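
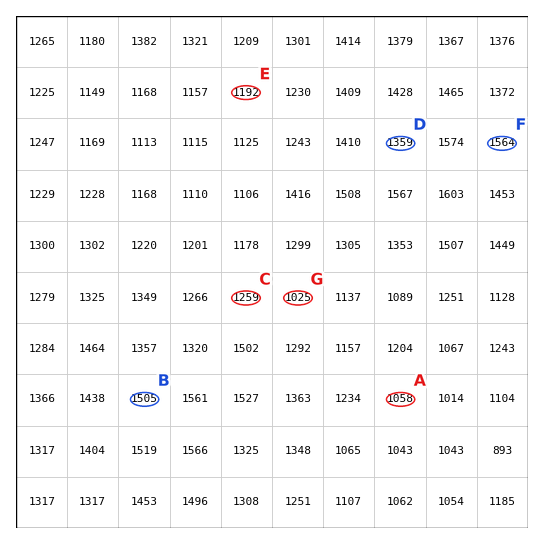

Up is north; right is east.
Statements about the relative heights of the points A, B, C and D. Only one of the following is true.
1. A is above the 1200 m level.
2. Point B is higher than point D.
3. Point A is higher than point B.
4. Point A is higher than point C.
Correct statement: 2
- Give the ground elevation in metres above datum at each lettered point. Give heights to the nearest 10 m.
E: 1190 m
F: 1560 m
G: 1030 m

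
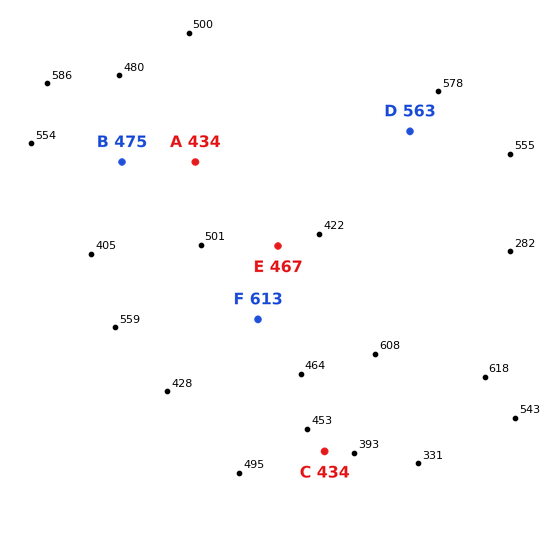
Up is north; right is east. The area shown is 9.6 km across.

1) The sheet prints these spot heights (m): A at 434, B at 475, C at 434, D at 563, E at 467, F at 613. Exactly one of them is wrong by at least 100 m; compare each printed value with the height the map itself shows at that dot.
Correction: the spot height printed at F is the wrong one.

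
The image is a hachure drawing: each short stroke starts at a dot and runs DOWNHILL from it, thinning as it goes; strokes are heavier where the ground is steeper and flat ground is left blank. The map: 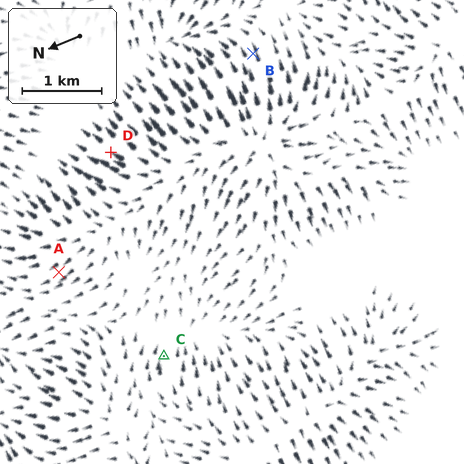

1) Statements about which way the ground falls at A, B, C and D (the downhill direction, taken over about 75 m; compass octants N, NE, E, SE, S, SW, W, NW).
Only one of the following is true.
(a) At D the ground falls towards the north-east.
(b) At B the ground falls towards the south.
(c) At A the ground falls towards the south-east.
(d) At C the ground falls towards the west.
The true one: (a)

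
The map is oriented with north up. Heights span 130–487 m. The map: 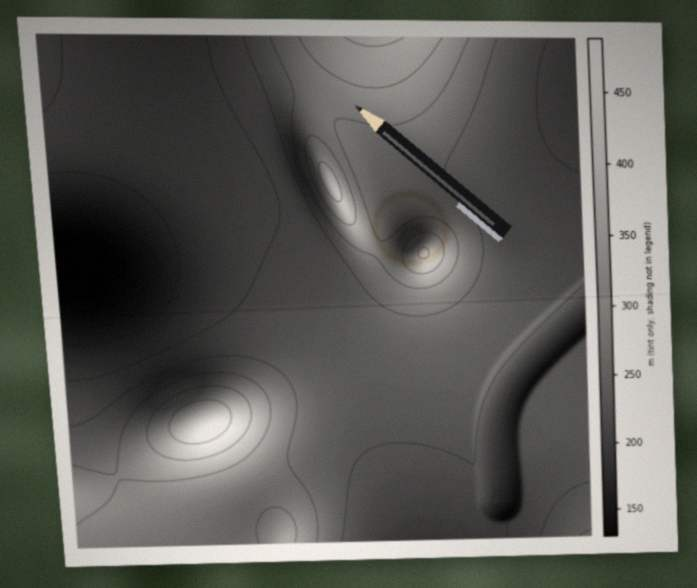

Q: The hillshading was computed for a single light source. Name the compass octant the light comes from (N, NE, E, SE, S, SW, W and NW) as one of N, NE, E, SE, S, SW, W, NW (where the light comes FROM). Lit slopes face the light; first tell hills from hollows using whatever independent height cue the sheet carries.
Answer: SE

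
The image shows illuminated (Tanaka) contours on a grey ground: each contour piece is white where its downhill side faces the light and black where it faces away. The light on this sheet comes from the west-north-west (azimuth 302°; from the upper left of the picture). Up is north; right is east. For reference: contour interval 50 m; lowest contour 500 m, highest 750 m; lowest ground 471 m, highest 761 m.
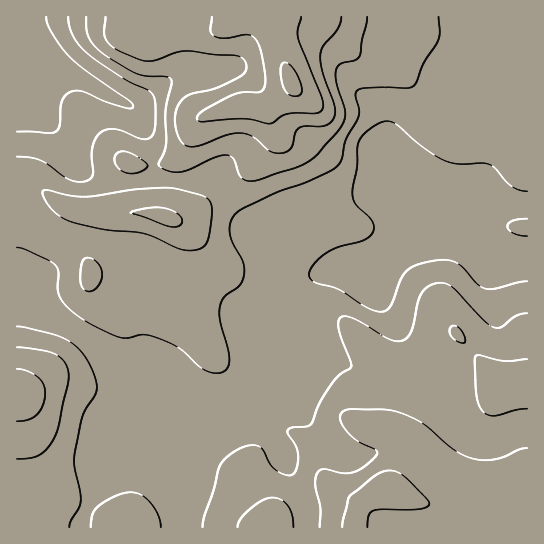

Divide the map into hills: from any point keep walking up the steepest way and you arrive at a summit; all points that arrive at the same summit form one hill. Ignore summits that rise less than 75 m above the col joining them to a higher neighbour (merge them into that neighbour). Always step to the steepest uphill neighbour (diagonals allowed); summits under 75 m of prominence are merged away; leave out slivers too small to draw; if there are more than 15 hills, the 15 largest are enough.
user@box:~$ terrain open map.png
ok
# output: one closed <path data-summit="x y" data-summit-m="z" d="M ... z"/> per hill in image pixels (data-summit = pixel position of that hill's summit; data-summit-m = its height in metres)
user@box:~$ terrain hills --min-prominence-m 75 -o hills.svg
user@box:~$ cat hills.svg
<path data-summit="291 82" data-summit-m="761" d="M527 16l-510 0-1 291 17 6 8 0 25 11 21 15 30 25 38 13 19 16 21 2 16 4 24 0 10-4 8-8 16-32 10-10 12-6 14-14 4-11 0-17 3-12 7-9 8-4 24-1 15-7 20-5 27-23 38 1 12 3 36 16 28 1z"/><path data-summit="391 487" data-summit-m="679" d="M413 236l-27 23-20 5-15 7-17 0-15 5-6 6-2 7-3 32-17 18-12 6-10 10-16 32-8 8-12 5-15 15-28 12-21 18-8 10 0 4 7 12 11 30 3 27 346-1 0-269-29-2-36-16-12-3z"/><path data-summit="17 398" data-summit-m="675" d="M21 308l-5 1 0 218 165 1-2-27-18-46 9-11 20-17 28-12 17-16-24 0-16-4-21-2-19-16-38-13-30-25-21-15-17-8-16-3z"/>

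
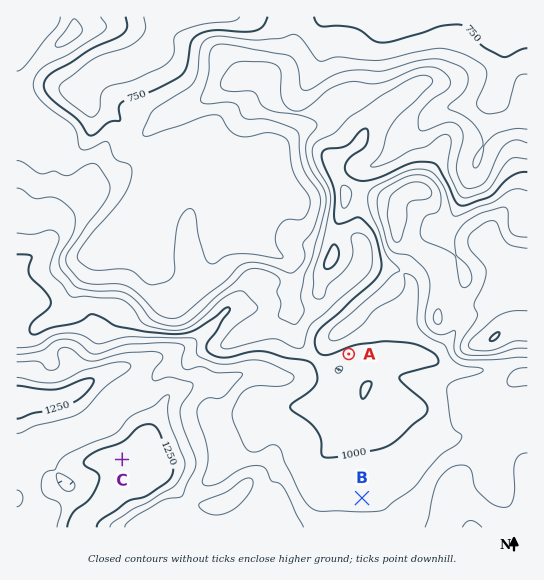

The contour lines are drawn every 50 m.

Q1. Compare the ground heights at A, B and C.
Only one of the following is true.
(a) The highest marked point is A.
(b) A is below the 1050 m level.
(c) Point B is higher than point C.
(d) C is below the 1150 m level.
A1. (b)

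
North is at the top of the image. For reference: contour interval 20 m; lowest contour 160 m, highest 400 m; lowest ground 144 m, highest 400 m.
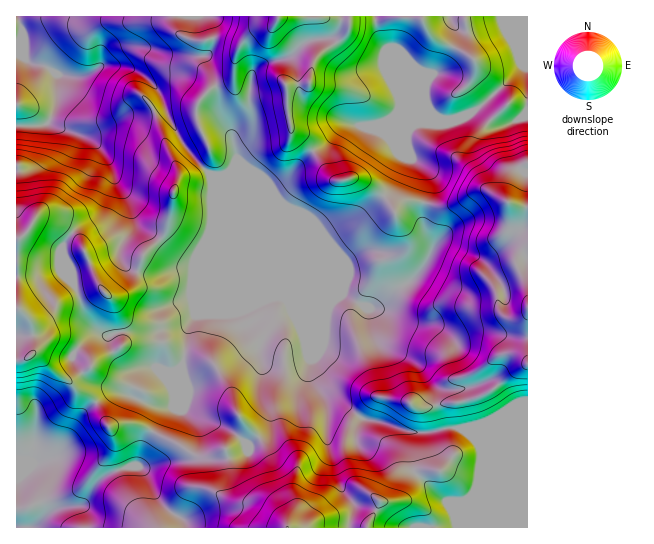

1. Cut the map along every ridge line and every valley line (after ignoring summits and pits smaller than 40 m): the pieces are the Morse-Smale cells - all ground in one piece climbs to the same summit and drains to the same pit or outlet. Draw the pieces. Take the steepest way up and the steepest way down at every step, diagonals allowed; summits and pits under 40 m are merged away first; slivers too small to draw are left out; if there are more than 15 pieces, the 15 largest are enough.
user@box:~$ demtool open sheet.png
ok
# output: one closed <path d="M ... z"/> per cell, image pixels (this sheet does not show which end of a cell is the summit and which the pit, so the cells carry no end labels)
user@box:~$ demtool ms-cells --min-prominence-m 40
<path d="M205 16l-189 1 0 153 11-2 8-7 5-35 7-3 44 17 16 17 6 13 3 12 12 17 4 15 0 9-12 23-1 8 2 7 8 7 8 4 25 3 15-6 14 0 18-34-1 50-13 32-13 10-15 1-13 5-36-1-10 6 9 23 9 8 29-2-11 8-9 22 18 8 19 2-11 6-9 18 54 29 3 6 2 20 4 6 20 11 12 0 11 4 23 13 6 8 240 0 0-100-81 0-13 4-23 0-25-9-20-3-6-3-20-16-16-8-8-10-4-8 0-16-10-33-37-91-5-10-47-48 14-2 7-8 4-9-5-21-12-23-4-28-16-28-4-1 10-1 7-14-4-19z"/><path d="M527 163l-14 14-7 24-19-10-6-2-27 15-9 3-20-4-2 4 0 18 9 20-3 12-9 14-11 12-11 5-17 17-6 3-8 0-25-15-23-9-60-59 42 101 10 33 0 16 12 18 12 6 30 21 20 3 25 9 23 0 13-4 25 1 57-2z"/><path d="M349 16l-143 0 7 26-7 14-10 1 4 1 16 28 4 28 12 23 5 21-4 9-7 8-13 1 0 3 106 105 23 9 25 15 8 0 6-3 17-17 11-5 11-12 9-14 3-12-9-20 1-22-17-3-5 1-8 10-7-13-18-15-15-6-8 3-12 0-27-38-15-11-4-17-1-28 22-4 6-23 32-26 2-6z"/><path d="M50 123l-10 3-5 35-8 7-11 3 0 188 10 0 7-6 5 2 20 20 8 4 12 12 11 4 7 7 13 25 21-4 23 8 8-18 11-6-23-3-12-5-2-5 9-19 11-8-29 2-9-8-9-23 10-6 36 1 8-4 24-4 9-8 13-32 0-46-4 4-7 18-6 8-14 0-15 6-13 0-20-7-8-7-2-11 12-23 1-13-4-15-12-17-3-12-6-13-16-17-29-11z"/><path d="M375 16l-25 0-1 11-2 6-32 26-6 23-22 4 1 28 4 17 15 11 27 38 12 0 8-3 15 6 18 15 7 13 8-10 9-1 12 3 2-4 3-21-5-11-12-10-4-12 0-11 7-10 21-9-6-5-5-12-31-32-4-12-10-19z"/><path d="M527 16l-150 0-1 10 17 40 31 32 5 12 8 7 6 3 12 0 23-11 17 16 7 2 19-8 7-8z"/><path d="M35 353l-9 6-10 2 0 114 20 23 4 9-1 14 16-13 26-3 6-6 6-13 16-13 20-6 8 0 8-25 7-11-22-8-21 4-14-26-6-6-11-4z"/><path d="M154 432l-9 10-8 25-8 0-20 6-16 13-6 13-6 6-26 3-20 17 5-7-1-15-11-16-11-11-1 51 271 0-6-7-28-16-18-1-20-11-4-6-2-20-3-6z"/><path d="M478 109l-23 11-12 0-9-4-20 8-5 5-2 5 0 11 4 12 12 10 5 11-3 25 20 4 9-3 27-15 26 12 1-11 5-13 15-15 0-49-18 11-12 3z"/>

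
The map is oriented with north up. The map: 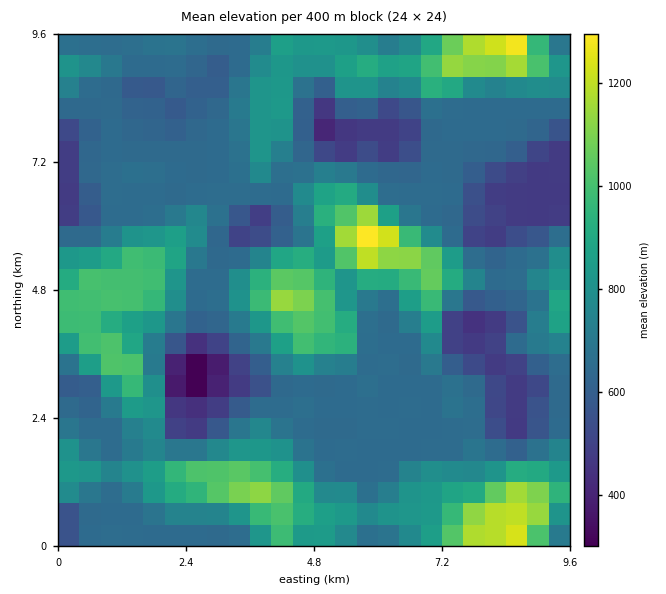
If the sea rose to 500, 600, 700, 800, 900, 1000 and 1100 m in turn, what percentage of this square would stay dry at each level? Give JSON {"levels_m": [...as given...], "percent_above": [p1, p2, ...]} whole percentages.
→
{"levels_m": [500, 600, 700, 800, 900, 1000, 1100], "percent_above": [89, 84, 42, 36, 17, 11, 5]}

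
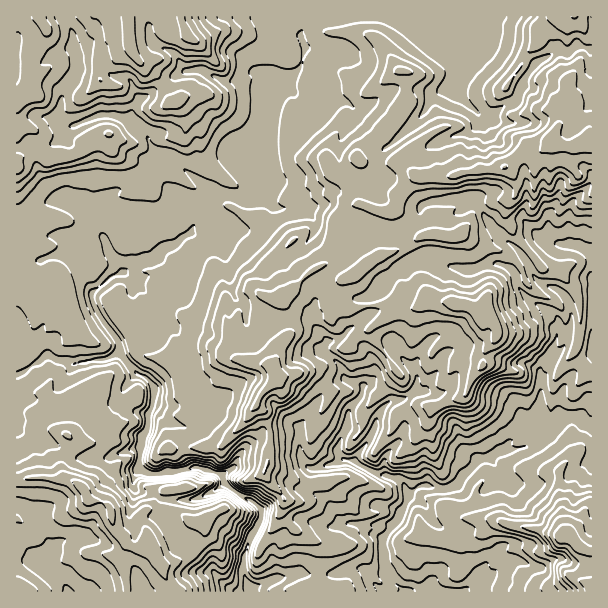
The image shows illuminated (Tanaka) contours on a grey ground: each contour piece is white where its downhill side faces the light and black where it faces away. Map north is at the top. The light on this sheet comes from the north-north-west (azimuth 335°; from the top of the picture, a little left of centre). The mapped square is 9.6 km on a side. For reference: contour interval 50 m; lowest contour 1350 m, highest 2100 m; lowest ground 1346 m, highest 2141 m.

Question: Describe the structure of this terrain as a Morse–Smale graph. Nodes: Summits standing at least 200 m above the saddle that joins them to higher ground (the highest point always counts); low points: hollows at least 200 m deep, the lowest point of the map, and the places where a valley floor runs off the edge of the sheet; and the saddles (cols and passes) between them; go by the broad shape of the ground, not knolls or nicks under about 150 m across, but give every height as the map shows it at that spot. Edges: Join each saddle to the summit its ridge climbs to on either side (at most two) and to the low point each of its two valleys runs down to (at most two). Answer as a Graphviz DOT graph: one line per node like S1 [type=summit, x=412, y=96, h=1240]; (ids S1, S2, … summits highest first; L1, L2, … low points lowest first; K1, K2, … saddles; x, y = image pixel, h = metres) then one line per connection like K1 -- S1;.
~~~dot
graph terrain {
  S1 [type=summit, x=584, y=144, h=2141];
  S2 [type=summit, x=131, y=47, h=2118];
  S3 [type=summit, x=83, y=488, h=1977];
  S4 [type=summit, x=564, y=536, h=1887];
  L1 [type=low, x=407, y=590, h=1346];
  K1 [type=saddle, x=306, y=20, h=1757];
  K2 [type=saddle, x=30, y=366, h=1697];
  K3 [type=saddle, x=588, y=426, h=1480];
  K1 -- S1;
  K1 -- S2;
  K1 -- L1;
  K2 -- S1;
  K2 -- S3;
  K2 -- L1;
  K3 -- S1;
  K3 -- S4;
  K3 -- L1;
}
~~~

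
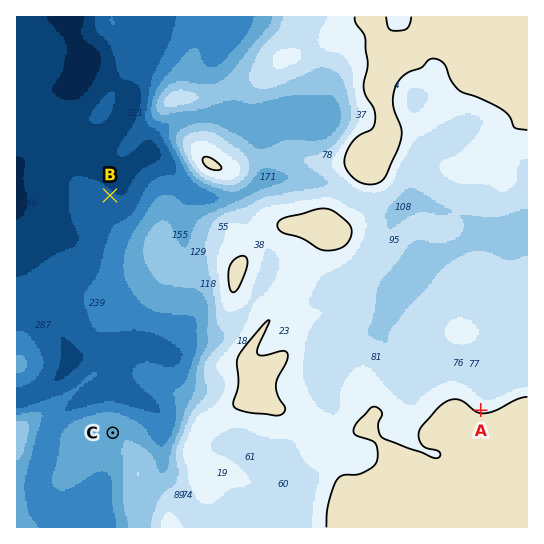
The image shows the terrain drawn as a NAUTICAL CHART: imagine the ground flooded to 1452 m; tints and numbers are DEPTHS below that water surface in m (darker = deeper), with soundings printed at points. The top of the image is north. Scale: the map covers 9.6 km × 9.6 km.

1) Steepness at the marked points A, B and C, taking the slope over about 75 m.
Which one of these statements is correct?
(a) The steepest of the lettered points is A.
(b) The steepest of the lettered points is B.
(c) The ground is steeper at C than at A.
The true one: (a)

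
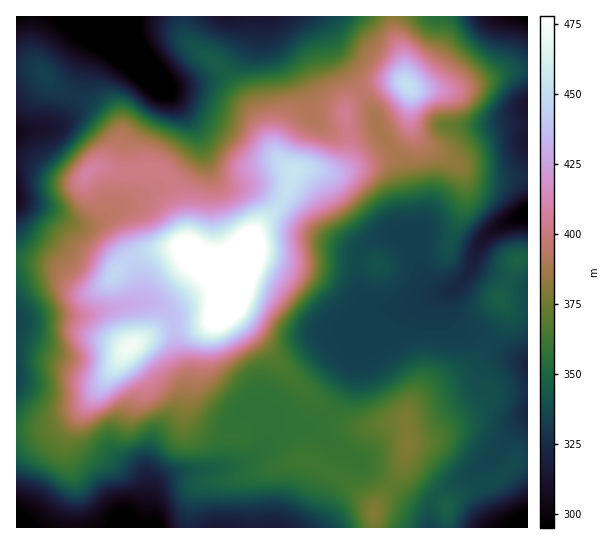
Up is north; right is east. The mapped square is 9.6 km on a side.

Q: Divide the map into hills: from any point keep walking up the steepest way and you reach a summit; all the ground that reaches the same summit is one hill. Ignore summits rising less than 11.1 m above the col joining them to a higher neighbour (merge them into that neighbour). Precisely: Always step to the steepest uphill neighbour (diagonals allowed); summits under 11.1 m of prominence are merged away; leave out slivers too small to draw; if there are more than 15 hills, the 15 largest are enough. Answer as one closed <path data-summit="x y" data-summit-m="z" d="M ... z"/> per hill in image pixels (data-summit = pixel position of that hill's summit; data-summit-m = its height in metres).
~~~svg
<path data-summit="235 283" data-summit-m="504" d="M317 16l-301 1 0 302 31-3 34 0 60-13 14 1 8 4 9 9 3 6 2 30 8 20 0 20-6 20-24 25-8 24 1 55 5 11-1-31 5-12 10-8 19-5 23-1 37-8 18-16 4-12-1-14 39 7 8-1 23-26 12-23 6-19 2-28 13-19 9-4 35-4 35-14-15-3-7-6-8-14-6-25-4-7 0-34-9-40-17-24-14-34-32-48-12-29z"/><path data-summit="374 513" data-summit-m="379" d="M451 289l-37 15-35 4-9 4-13 19-2 28-6 19-12 23-23 26-8 1-23-5-14 0-1 12-4 12-18 16-37 8-23 1-19 5-10 8-5 12 1 30 276 1 0-18 7-13 7-8 26-13 20-15 23-31 16-13 0-55-25-10-20-16-24-9-7-9-3-8 0-16z"/><path data-summit="407 86" data-summit-m="452" d="M527 16l-210 1 8 9 12 29 32 48 14 34 17 24 9 40 0 34 4 7 4 21 10 18 12 8 12 0 13-10 8-13 8-23 9-10 18-12 21-7z"/><path data-summit="131 346" data-summit-m="473" d="M151 303l-28 2-42 11-34 0-12 3-17 0-2 2 1 207 135-1-4-10-1-55 8-24 20-20 6-11 4-14 0-20-8-20-4-34-10-11z"/><path data-summit="517 261" data-summit-m="348" d="M527 215l-22 8-21 15-8 13-7 20-20 23 2 21 8 12 24 9 20 16 23 9 2 0z"/>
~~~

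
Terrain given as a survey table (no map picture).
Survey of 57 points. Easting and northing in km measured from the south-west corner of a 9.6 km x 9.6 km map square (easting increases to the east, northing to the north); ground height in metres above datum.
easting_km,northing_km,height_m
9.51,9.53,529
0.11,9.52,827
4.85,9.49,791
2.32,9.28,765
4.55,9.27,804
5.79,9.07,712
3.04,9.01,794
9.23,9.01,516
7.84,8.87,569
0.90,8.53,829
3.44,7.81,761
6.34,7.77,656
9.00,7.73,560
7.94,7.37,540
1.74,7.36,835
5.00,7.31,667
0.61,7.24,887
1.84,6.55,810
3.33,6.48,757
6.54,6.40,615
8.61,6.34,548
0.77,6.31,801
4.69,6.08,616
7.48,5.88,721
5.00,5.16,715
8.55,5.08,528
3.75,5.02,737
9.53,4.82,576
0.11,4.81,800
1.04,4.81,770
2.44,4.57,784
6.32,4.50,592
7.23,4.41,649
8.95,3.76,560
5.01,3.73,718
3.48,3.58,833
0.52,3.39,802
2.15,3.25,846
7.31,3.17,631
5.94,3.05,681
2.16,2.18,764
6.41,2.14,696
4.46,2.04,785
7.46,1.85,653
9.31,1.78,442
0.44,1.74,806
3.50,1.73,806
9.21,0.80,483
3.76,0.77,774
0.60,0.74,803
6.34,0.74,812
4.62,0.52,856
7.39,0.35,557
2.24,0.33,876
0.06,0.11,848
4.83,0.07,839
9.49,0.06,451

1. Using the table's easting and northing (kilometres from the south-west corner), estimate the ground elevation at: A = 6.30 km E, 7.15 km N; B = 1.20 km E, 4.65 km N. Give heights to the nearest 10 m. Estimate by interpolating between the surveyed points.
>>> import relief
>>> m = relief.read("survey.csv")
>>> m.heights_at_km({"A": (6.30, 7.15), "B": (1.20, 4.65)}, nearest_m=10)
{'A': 660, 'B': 760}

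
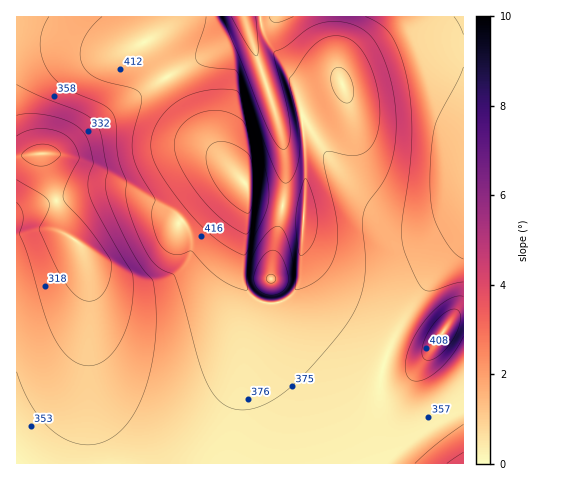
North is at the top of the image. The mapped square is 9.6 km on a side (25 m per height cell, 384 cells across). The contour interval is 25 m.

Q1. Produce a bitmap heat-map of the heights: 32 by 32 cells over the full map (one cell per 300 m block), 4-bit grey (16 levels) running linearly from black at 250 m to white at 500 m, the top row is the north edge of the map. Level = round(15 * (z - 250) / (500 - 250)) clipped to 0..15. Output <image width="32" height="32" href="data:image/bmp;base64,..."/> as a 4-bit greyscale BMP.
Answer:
<image width="32" height="32" href="data:image/bmp;base64,Qk12AgAAAAAAAHYAAAAoAAAAIAAAACAAAAABAAQAAAAAAAACAAATCwAAEwsAABAAAAAAAAAAAAAAABEREQAiIiIAMzMzAERERABVVVUAZmZmAHd3dwCIiIgAmZmZAKqqqgC7u7sAzMzMAN3d3QDu7u4A////AGZmZmZnd3d3d3d3d3d2ZlRmZmZmZ3d3d3d3d3d3d2ZlZmZmZmZ3d3d3d3d3d3dmZmZmZmZmd3d3d3d3d3d3dmZmZVVWZnd3eIh3d3d3d3dmZlVVVWZ3d4iIiHd3d3d3ZmZVVVVWZ3iIiIiHd3d3iHZlVURVVmd4iIiIiHd3d4mHZVRERVZneIiIiIh3d3eKqGVERERWZ4iIiIiIh3d3ealVRDNEVmeIiIiIiIh3d3iZVUMzNFZniImZiZiId3dniFVDMzRWd4iZl3iZiId2ZmdUMyI0VniJmZdomZiHdmZVVDIiNGeJmaqneKqYh3ZlVVQyIjV4mZqruYm6mYd2ZVRDIiNGeZqqvMqZupmHdlVEQzM0Vomqq83bmruYh3ZVREMzNGeJmrzd7Kq6mId2VURDM0VniavN3uypupiIdlVDMiNFZ4q7ze7smaqYiHdlQyEiNWiavN3u65ipmZiHZUQhEjVomrzd7tqImZmZh2VEMiNFeJq83d3Jd5maqYdlREREVniavM3cuHiZqqmHZURVVmeImau8zKd4mqqqh2VUZneIiZmqq7uXeJqrqYdlVGd4iZmZmaqqhnmaq6mHZVV3iJmqqqmZmXZ5mqqpdlVVd4iZqqqqmYhmeJmqmHZVVXeImaqqqpmHZneJmYdmVVV3iJmaqqqZhmZmd4h2ZVVV"/>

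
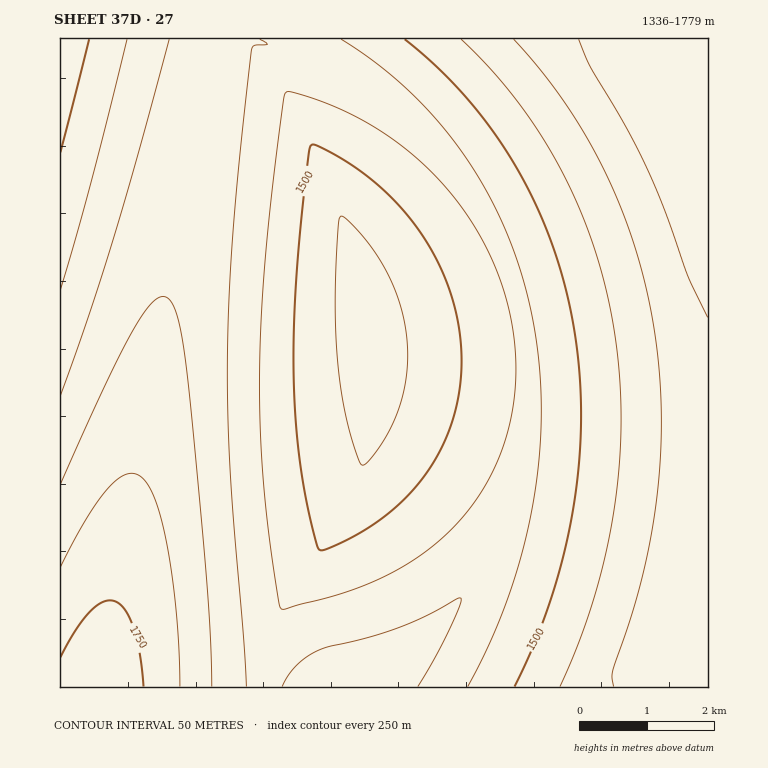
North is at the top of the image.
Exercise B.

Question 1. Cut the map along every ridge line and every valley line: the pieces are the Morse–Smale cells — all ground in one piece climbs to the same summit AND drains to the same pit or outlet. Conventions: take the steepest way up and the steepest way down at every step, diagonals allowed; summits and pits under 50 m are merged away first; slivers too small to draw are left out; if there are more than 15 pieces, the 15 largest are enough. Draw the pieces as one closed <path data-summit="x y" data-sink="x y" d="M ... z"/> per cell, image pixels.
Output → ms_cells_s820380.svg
<path data-summit="96 687" data-sink="373 330" d="M250 38l-38 0-2 6-3 27-6 19 0 8-5 19 0 8-35 186-63 376 160 0 3-4 0-10 5-24 10-28 17-33 25-35 20-34 24-52 10-37 4-22 0-17 1-2-1-40 7-3 31 0 1-2 24 0 2-1 54-4 27-3 4-3-10-45-15-43-27-50-31-41-46-45-48-32-50-23z"/><path data-summit="365 687" data-sink="708 39" d="M708 295l-2 4-3 0-4 3-15 5-20 2-34 8-31 4-16 5-21 1-36 8 3 27-1 68-9 45-18 54-27 51-29 39-40 40-32 23-3 5 338 0z"/><path data-summit="96 687" data-sink="708 39" d="M708 38l-458 1 49 15 50 23 48 32 46 45 31 41 27 50 18 55 5 32 3 2 5 0 30-7 21-1 16-5 31-4 34-8 20-2 23-9 1-4z"/><path data-summit="96 687" data-sink="60 39" d="M211 38l-151 1 0 648 36 0 2-4 63-372 35-186 0-8 5-19 0-8 6-19z"/><path data-summit="365 687" data-sink="373 330" d="M525 334l-47 7-63 3-1 2-31 0-7 3 1 15-1 44-4 22-10 37-24 52-20 34-25 35-17 33-14 42-2 24 108 0 37-28 40-40 13-17 26-39 17-34 20-60 8-56 0-51z"/>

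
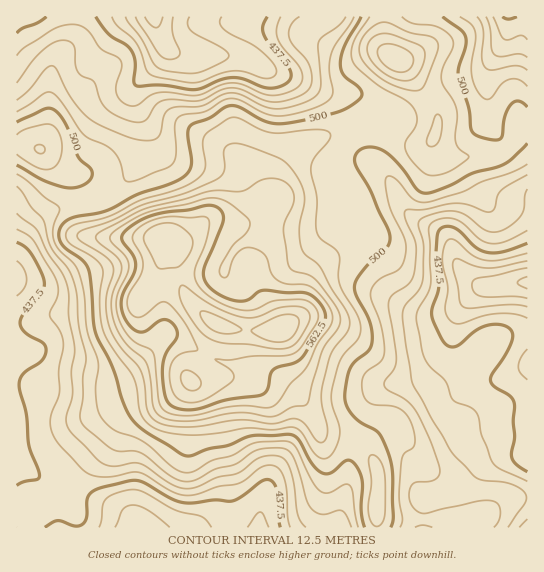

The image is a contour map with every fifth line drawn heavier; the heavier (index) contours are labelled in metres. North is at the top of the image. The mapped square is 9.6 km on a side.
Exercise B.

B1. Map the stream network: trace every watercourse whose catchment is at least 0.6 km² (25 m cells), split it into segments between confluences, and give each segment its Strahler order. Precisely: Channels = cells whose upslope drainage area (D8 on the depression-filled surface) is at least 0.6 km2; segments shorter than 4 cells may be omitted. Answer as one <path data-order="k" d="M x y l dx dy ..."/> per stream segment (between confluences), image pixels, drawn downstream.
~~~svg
<path data-order="2" d="M139 527l-4 0"/><path data-order="2" d="M194 527l-55 0"/><path data-order="1" d="M198 527l-4 0"/><path data-order="1" d="M131 514l3 5 0 8"/><path data-order="2" d="M263 501l-1 9-1 1 0 16-2 0"/><path data-order="1" d="M346 491l-1 8-2 2 0 4-1 1 0 7-1 1 0 13-3 0"/><path data-order="1" d="M142 490l0 31-3 6"/><path data-order="1" d="M417 486l2 5 6 6 12 0 1-2 4 0 13-5 32-32 40 0"/><path data-order="1" d="M46 485l-11-11-2-1-6-3-10 0 0-5"/><path data-order="1" d="M215 475l0 31-21 21"/><path data-order="1" d="M261 461l2 6 0 34"/><path data-order="1" d="M509 459l18 0 0-1"/><path data-order="1" d="M527 437l0 18"/><path data-order="1" d="M17 397l0 68"/><path data-order="1" d="M363 397l6-6 9-4 4 0 1-1 8 0 2-1 22 0 3-2 29-29 0-1"/><path data-order="1" d="M469 385l1-2 19 0 1-1 8-1 21-11 8-1 0-4"/><path data-order="2" d="M121 378l-74 0-24-24"/><path data-order="1" d="M351 370l3 3 19 8 6 0 2 1 37 0 29-29"/><path data-order="1" d="M245 365l1 1 4 0 5 3 4 0 2 1 6 1 8 4 24 24 0 19-4 9-1 7-7 13-10 15-4 8 0 3-3 5 0 4-3 5 0 4-4 10"/><path data-order="2" d="M23 354l-6 0"/><path data-order="1" d="M41 354l-18 0"/><path data-order="2" d="M447 353l2-8 1-2 0-4 1-1 2-12 4-9 2-4 26-26"/><path data-order="1" d="M35 350l-18 0 0 1"/><path data-order="1" d="M162 338l-40 40-1 0"/><path data-order="1" d="M162 335l-3 4-38 39"/><path data-order="1" d="M449 313l4-3"/><path data-order="2" d="M453 310l2-1 20-20 7 0 3-2"/><path data-order="1" d="M370 289l5 1 22 15 12 5 44 0"/><path data-order="1" d="M37 287l-7 0-1-1-6 0-1-1-3 0-2-2 0-4"/><path data-order="3" d="M485 287l9 0 1-1"/><path data-order="3" d="M495 286l15-1 1-2 16 0 0-1"/><path data-order="1" d="M225 275l2-5 0-4 2-1 0-6 4-8 6-6 14-6 58 0 4-4 2 0 26-26"/><path data-order="1" d="M89 269l-6 0-8 4-6 5-4 0-2 1-46 0"/><path data-order="2" d="M450 243l3 7 0 4 6 12 19 19 3 0 1 1 13 0"/><path data-order="1" d="M338 226l4-9 1-8"/><path data-order="1" d="M17 217l0 62"/><path data-order="2" d="M343 209l0-3 2-1 0-12 1-2 0-2 19-19 14 0"/><path data-order="1" d="M527 195l0 4"/><path data-order="1" d="M113 193l20-20 1-3 0-4 1-1 0-78"/><path data-order="2" d="M390 181l7 12 0 2 4 8 18 19 6 3 2 0 10 5 13 13"/><path data-order="1" d="M387 175l3 6"/><path data-order="1" d="M215 171l-6 0-2-1-12 0-1-1-5 0-2-2-6-1-4-3-19-18"/><path data-order="2" d="M379 170l11 11"/><path data-order="1" d="M349 166l2 0 2-1 21 0 5 5"/><path data-order="1" d="M165 163l-3-10-4-8"/><path data-order="2" d="M158 145l-13-20-7-14 0-4-1-1 0-20"/><path data-order="1" d="M486 115l0-41 3-7 12-17 4-8 0-4 1-1 0-20"/><path data-order="1" d="M379 105l-2-3-16-7-31 0-31-14-8-2-9-4-7-1-17-9"/><path data-order="1" d="M127 102l3-5 0-3 5-7"/><path data-order="1" d="M126 91l39-38"/><path data-order="3" d="M137 86l28-28 0-5"/><path data-order="1" d="M17 74l0-57"/><path data-order="1" d="M262 69l-4-4"/><path data-order="2" d="M258 65l-9-6-3 0-1-1-7 0-1-1-46 0"/><path data-order="2" d="M191 57l-5 0-1-2-8-1-6-3-8-8"/><path data-order="3" d="M165 53l0-7-2-3"/><path data-order="3" d="M163 43l-2-4 0-2-4-10-2-10"/><path data-order="1" d="M131 18l23-1"/><path data-order="1" d="M327 17l-172 0"/><path data-order="1" d="M430 17l76 0"/>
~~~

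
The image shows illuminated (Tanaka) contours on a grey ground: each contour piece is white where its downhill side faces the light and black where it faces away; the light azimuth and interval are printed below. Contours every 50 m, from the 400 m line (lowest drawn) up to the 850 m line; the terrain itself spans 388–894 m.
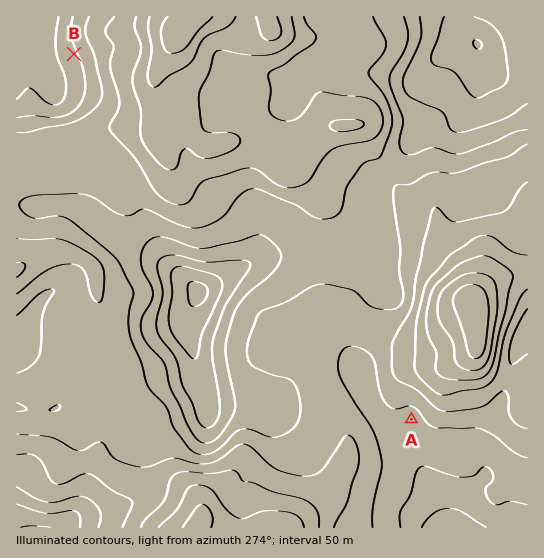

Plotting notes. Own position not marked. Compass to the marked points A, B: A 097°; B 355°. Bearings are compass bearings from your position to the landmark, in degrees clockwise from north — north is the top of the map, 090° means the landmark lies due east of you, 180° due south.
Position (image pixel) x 103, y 381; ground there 620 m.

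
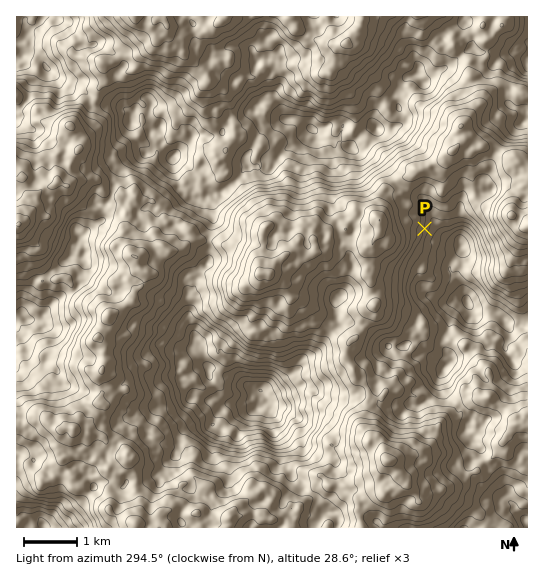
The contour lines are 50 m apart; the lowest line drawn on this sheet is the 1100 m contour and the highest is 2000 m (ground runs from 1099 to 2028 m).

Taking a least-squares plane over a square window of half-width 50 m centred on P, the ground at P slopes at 26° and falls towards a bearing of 107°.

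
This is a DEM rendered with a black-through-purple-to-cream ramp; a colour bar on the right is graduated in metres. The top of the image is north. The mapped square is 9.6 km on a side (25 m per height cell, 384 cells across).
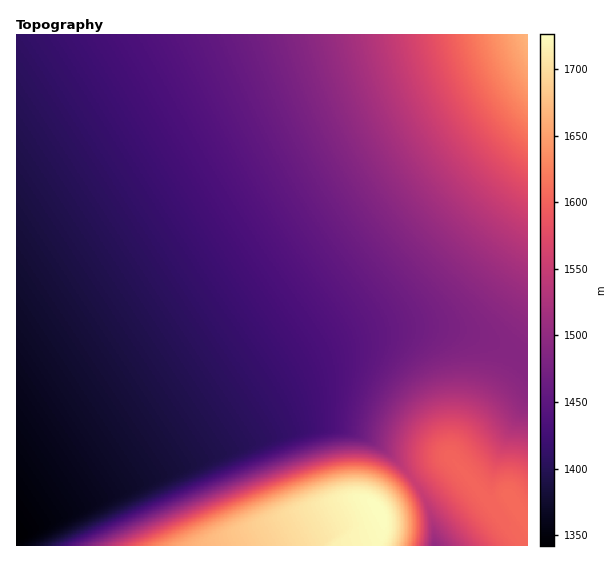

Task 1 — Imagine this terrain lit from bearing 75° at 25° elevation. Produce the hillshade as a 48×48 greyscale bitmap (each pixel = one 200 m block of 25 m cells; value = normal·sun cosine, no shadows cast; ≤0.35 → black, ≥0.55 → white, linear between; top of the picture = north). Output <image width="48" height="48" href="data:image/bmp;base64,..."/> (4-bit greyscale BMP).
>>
<image width="48" height="48" href="data:image/bmp;base64,Qk32BAAAAAAAAHYAAAAoAAAAMAAAADAAAAABAAQAAAAAAIAEAAATCwAAEwsAABAAAAAAAAAAAAAAABEREQAiIiIAMzMzAERERABVVVUAZmZmAHd3dwCIiIgAmZmZAKqqqgC7u7sAzMzMAN3d3QDu7u4A////ADMhEQABESM0RVVEREREREVVjv/2AAATRVVEMiERERESIzRERERERERVff/2AAEkVVVVRDMiEREREiM0RERERERFjv/0ABJFVVVVVVRDIhERERIiM0RERERWr//RASNVVlVVVVVUQzIhERESIjNERVVo3/+AAjVVZ1VVVVVVVUQzIiEREiIzRFec//0gE0ZVaFVVVVVVVVVEQzIiIiIjNGi+/+QBNGd2eFVVVVVVVVVVVEQzIiIjNGi+/UACRXiHeFVVVVVVVVVVVVVEQzMzRWm9owATV4mYeFVVVVVVVVVVVVVVVERERWiFEAAjZ5qpiFVVVVVVVVVVVVVVVVVURVQgAAEkaJqqh1VVVVVVVVVVVVVVVUREQzIRABI0aJqqmFVVVVVVVVVVVVVVVUREQzIhESI1aJmqmFVVVVVVVVVVVVVVVURERDMiIiNFZ4mZiFVVVVVVVVVVVVVVVURERDMzMzNFZ4iIh1VVVVVVVVVVVVVVVUREREQzMzRFZnd3d1VVVVVVVVVVVVVVVURERERERERVZmZ2ZlVVVVVVVVVVVVVVVURERERERERVVmZmZVVVVVVVVVVVVVVVVURERERERERFVVVVVVVVVVVVVVVVVVVVVERERERERERFVVVVVVVVVVVVVVVVVVVVRERERERERERERVVVRFVVVVVVVVVVVVVURERERERERERERERERFVVVVVVVVVVVVVERERERERERERERERERFVVVVVVVVVVVVVERERERERERERERERERFVVVVVVVVVVVVRERERERERERERERERERFVVVVVVVVVVVURERERERERERERERERERFVVVVVVVVVVVERERERERERERERERERERFVVVVVVVVVVVERERERERERERERERERERFVVVVVVVVVVREREREREREREREREMzMzM1VVVVVVVVVVREREREREREREREQzMzMzM1VVVVVVVVVURERERERERERERDMzMzMzM1VVVVVVVVVUREREREREREREQzMzMzMzM1VVVVVVVVVEREREREREREREMzMzMzMzM1VVVVVVVVVERERERERERERDMzMzMzMzM1VVVVVVVVREREREREREREQzMzMzMzMzM1VVVVVVVVREREREREREREMzMzMzMzMzM1VVVVVVVVRERERERERERDMzMzMzMzMjM1VVVVVVVURERERERERERDMzMzMzMiIiIlVVVVVVVUREREREREREQzMzMzMyIiIiIlVVVVVVVUREREREREREQzMzMzMiIiIiIlVVVVVVVUREREREREREQzMzMzMiIiIiIlVVVVVVVUREREREREREMzMzMzIiIiIiIlVVVVVVVUREREREREREMzMzMyIiIiIiIlVVVVVVVUREREREREREMzMzMyIiIiIiIlVVVVVVVEREREREREREMzMzMyIiIiIiIlVVVVVVVEREREREREREMzMzMyIiIiIiIlVVVVVVVEREREREREREMzMzMyIiIiIiIlVVVVVVVEREREREREREMzMzMiIiIiIiIg=="/>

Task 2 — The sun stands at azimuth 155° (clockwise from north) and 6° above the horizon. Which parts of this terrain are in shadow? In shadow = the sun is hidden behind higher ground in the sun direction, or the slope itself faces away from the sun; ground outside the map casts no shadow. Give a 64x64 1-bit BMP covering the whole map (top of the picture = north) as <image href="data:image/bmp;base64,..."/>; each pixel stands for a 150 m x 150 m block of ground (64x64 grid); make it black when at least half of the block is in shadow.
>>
<image width="64" height="64" href="data:image/bmp;base64,Qk0+AgAAAAAAAD4AAAAoAAAAQAAAAEAAAAABAAEAAAAAAAACAAATCwAAEwsAAAIAAAAAAAAA////AAAAAAB///gAAAAAAD///gAAAAAAH///wAAAAAAP///4AAAAAAf///8AAAAAB////+AAAAAD/////AAAAAP//////gAAAf//////gAAB//////8AAAD//////wAAAP/////+AAAAf/////wAAAB//////AAAAD/////4AAAAD/////gAAAAD////8AAAAAD////gAAAAAD///8AAAAAAB///wAAAAAAB//+AAAAAAAA//wAAAAAAAAf8AAAAAAAAAPAAAAAAAAAAAAAAAAAAAAAAAAAAAAAAAAAAAAAAAAAAAAAAAAAAAAAAAAAAAAAAAAAAAAAAAAAAAAAAAAAAAAAAAAAAAAAAAAAAAAAAAAAAAAAAAAAAAAAAAAAAAAAAAAAAAAAAAAAAAAAAAAAAAAAAAAAAAAAAAAAAAAAAAAAAAAAAAAAAAAAAAAAAAAAAAAAAAAAAAAAAAAAAAAAAAAAAAAAAAAAAAAAAAAAAAAAAAAAAAAAAAAAAAAAAAAAAAAAAAAAAAAAAAAAAAAAAAAAAAAAAAAAAAAAAAAAAAAAAAAAAAAAAAAAAAAAAAAAAAAAAAAAAAAAAAAAAAAAAAAAAAAAAAAAAAAAAAAAAAAAAAAAAAAAAAAAAAAAAAAAAAAAAAAAAAAAAAAAAAAAAAAAAAAAAAAAAAAAAAAAAAAAAAAAAAA=="/>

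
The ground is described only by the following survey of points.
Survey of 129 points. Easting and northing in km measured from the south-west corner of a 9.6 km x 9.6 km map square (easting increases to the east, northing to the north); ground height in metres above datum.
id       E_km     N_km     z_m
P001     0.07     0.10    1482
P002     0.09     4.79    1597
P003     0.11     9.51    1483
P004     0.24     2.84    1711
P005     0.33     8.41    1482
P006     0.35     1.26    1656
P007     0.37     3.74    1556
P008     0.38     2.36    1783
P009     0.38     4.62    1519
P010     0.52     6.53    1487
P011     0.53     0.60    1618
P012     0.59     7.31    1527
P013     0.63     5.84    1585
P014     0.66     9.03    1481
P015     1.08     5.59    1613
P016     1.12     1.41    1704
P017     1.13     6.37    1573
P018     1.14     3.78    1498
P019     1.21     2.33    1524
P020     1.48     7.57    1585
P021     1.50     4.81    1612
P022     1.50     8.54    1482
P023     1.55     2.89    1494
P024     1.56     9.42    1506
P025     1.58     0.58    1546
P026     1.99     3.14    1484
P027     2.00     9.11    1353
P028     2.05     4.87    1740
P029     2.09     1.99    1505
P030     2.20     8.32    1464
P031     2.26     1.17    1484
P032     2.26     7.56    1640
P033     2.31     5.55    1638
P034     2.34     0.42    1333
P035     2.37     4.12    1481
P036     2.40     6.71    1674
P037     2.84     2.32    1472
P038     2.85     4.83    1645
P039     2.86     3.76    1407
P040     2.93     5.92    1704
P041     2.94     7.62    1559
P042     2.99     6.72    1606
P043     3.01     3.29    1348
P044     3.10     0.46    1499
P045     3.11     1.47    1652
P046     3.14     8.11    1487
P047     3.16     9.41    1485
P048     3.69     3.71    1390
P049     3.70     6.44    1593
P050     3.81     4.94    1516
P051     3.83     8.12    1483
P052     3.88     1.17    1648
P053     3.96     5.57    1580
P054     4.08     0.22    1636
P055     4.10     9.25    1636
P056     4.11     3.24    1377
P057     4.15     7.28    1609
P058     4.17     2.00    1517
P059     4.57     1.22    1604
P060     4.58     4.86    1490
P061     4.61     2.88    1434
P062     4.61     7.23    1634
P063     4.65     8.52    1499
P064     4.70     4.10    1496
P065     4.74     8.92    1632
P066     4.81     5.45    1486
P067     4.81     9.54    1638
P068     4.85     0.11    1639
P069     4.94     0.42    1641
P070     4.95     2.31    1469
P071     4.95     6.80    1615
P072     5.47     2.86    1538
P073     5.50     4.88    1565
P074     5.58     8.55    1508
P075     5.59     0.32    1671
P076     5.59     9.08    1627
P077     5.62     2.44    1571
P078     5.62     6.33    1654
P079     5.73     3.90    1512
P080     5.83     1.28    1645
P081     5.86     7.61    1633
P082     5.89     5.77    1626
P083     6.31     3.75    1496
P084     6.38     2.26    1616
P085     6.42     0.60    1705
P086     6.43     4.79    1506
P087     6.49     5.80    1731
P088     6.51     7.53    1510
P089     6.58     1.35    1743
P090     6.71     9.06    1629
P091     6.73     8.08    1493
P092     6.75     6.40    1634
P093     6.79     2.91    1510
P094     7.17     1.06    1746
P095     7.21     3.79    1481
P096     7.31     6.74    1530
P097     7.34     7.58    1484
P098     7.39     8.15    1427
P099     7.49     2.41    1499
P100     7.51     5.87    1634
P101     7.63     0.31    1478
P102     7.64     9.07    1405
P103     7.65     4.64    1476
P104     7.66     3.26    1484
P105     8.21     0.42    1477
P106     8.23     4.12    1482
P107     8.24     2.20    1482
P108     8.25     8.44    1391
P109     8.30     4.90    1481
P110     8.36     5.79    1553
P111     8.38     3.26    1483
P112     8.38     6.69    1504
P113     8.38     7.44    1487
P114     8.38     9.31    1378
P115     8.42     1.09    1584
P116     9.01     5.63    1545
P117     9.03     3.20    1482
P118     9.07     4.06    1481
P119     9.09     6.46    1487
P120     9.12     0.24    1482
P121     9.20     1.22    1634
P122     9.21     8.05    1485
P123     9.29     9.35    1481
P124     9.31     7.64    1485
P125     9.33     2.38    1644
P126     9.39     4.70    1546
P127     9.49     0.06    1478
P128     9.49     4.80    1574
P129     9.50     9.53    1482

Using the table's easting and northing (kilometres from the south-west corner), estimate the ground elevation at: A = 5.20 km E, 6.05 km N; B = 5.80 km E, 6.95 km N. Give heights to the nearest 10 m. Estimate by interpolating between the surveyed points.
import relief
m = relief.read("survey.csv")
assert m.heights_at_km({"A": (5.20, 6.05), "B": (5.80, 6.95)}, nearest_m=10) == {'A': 1570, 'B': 1640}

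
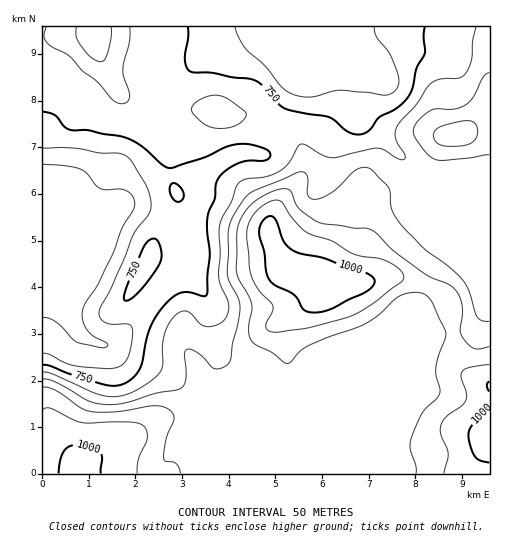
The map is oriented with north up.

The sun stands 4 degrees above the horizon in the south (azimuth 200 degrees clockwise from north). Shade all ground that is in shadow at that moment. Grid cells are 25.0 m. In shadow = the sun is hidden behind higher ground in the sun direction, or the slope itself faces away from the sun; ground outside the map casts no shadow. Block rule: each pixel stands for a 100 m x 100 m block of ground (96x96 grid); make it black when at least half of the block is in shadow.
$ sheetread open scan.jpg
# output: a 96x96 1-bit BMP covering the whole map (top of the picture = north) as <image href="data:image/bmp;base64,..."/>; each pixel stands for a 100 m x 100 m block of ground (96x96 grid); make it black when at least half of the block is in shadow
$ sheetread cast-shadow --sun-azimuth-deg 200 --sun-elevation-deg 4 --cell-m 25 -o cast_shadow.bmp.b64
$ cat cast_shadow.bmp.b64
<image width="96" height="96" href="data:image/bmp;base64,Qk2+BAAAAAAAAD4AAAAoAAAAYAAAAGAAAAABAAEAAAAAAIAEAAATCwAAEwsAAAIAAAAAAAAA////AAAAAAAAAAAAAAAAAAAAAAAAAAAAAAAAAAAAAAAAAAAAAAAAAAAAAAAAAAAAAAAAAAAAAAABwAAAAAAAAAAAAAAD4AAAAAAAAAAAAAAD8AAAAAAAAAAAAAAD8AAAAAAAAAAAAAAD8AAAAAAAAAAAAAAD/4AAAAAAAAAAAAAD//wAAAAAAAAAAAAH//4AAAAAAAAAAAAH///gAAAAAAAAAeAP///+AAAAAAAAA+Af////AAAAAAAAAeB/////AAAAAAAAAMD////+AAAAAAAAAAD////+AAAAAAAAAAD////+AAAAAAAAAAD////+AAAAAAAAAAD////8AAAAAAAAAAD////8AAAAAAAAAAf////8AAAAAAAAAB/////8AAAAAAAAAD/////4AAAAAAAAAD/////4AAAAAAAAAH/////wQAAAAAAAAH9////w4AAAAAAAAH9////h8AAAAAAAAH8////h8AAAAAAAAD9////h/AAAAAAAAB/////h/AAAAAAAAB9////h/gAAAAAAAB9////h/gAAAAAAAB8////n/AAAAAAAAD8f/////AAAAAAAAH8P/////AAAAAAAAP8H////+AAAAAAAAf8H////+AAAAAAAA/8D/8//8AAAAAAAA/wD/4H/8AAAAAAAD/wB/4B/4AAACAAAH/wB/4AD4AAAfg8H//wA/4AB4AAB//////wA/4AAQAAB//////wAf8AAAAAAP/////wAf8AAAAAAD/////wAP8AAAAAAH/////wAP8AAAAAA//////wAH8AAAAAD//////wAH8AAAAAH//////wAD8AAAAAP//////gAD8AAAAAf/////gAAD8AAAAA//////AAAB8AAAAB/////+AAAA8AAAAf/////8AAAA8AAAB//////8AAAAAAAAB//////8AAAAAAAAB//////8AAAAAAAAB//////8AAAAAAAAB//////4AAAAAAAAB//////4AAAAAAAAD//////wAAAAAAAAH//////wAAAAAAAAH//////gAAAAAAAAH//////gAAAAAAAAH//////AAAAAAAAAD//////AAAAAAAAAB/////+AAAAAAAAAA/////8AAAAAAAAAAH////4AAAAAAAAAAD////wAAAAAAAAAAB////gAAAAAAAAAAA////gAQAAAAAAAAAf///gD/gAAAAAAAAf///gH/wAAAAAAAAf//////wAAAAAAAA///////wAAAAAAAD///////wAAADwAAH/////n/wAAAP4AAP/////j/wAAAPwB4//////B/wAABEAH//////+B/wAAHAAP//////8D/wAAGAAf//////4D/wAACAA///////4D/wAAAAA///////wD/0AAAAA///////gD/0AAAAAf//////AB/gAAAAAP/////8AAGAAAAAAH//+f/4AAAAAAAAAB//+P/gAAAAAAAAAAf/8P/AAAAAAAAAAAH/8H/AAAAAAAAAAAD/4D+AAAAAAAAAAAB/4B+AAAAA="/>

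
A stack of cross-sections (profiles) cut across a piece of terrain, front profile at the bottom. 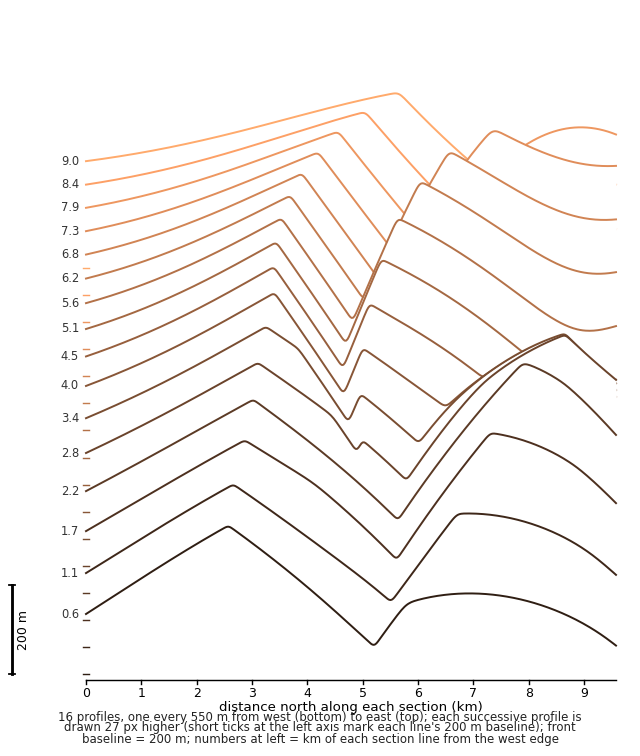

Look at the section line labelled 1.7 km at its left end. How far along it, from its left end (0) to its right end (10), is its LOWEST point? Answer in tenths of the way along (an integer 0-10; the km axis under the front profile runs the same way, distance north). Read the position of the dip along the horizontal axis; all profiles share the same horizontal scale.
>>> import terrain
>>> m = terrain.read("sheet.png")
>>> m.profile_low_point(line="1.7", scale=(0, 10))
6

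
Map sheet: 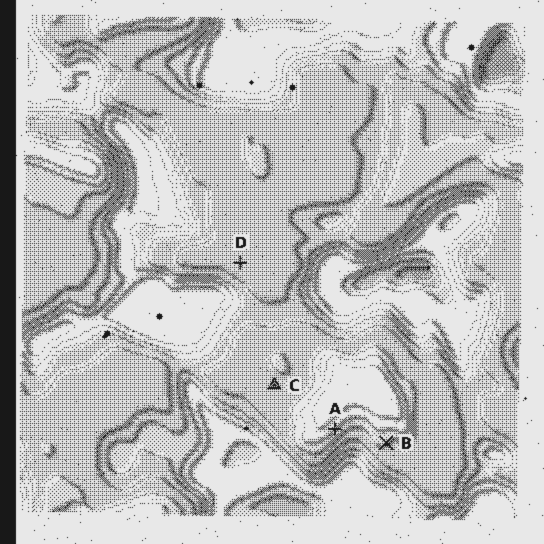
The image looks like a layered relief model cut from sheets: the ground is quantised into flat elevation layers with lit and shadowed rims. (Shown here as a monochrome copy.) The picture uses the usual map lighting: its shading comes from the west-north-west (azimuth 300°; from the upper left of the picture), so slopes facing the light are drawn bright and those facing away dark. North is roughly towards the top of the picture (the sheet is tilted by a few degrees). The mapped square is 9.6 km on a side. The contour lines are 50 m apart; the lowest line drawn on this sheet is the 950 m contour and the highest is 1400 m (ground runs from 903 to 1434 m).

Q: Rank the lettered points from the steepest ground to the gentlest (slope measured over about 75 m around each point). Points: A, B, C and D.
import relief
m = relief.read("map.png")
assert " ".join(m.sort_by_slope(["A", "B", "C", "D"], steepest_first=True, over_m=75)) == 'A B C D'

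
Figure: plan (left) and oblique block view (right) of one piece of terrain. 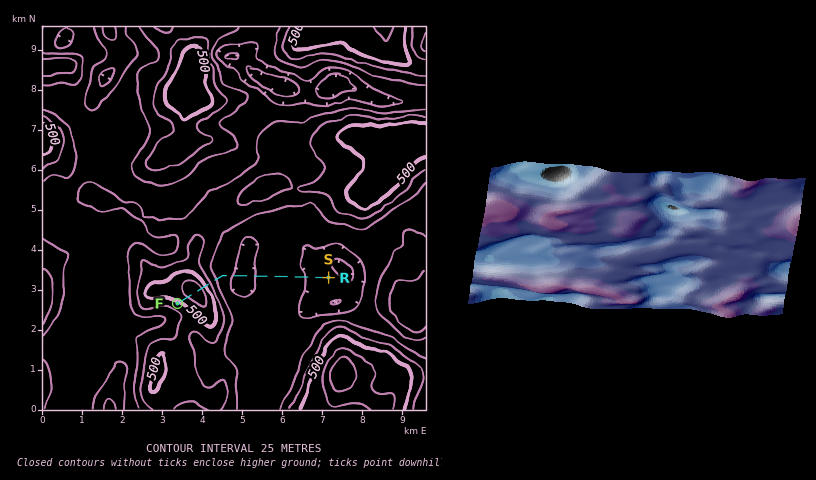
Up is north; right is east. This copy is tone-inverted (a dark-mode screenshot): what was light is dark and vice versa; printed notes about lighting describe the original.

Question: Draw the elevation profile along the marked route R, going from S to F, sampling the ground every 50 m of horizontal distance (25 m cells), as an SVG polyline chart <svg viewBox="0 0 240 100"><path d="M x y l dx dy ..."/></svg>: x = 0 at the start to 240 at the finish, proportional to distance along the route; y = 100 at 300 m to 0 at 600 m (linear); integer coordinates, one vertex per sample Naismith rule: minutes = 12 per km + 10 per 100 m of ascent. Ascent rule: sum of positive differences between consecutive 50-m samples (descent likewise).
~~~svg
<svg viewBox="0 0 240 100"><path d="M0 63l3-1 3 0 3 0 3-1 3 0 3 0 3-1 3 0 3 0 3-1 3 0 3-1 3-1 3 0 3-1 3 0 3-1 3 0 3-1 3 0 3 0 3-1 3 0 3 0 3 0 3-1 3 0 4 0 3 1 3 0 3 1 3 0 3 1 3 1 3 1 3 1 3 1 3 1 3 1 3 0 3 1 3 0 3 0 3 0 3 0 3-1 3-1 3-2 3-1 3-1 3-1 3-1 3-1 3-1 3 0 3-1 3-1 3-2 3-2 3-3 3-3 3-4 3-3 3-4 3-3 3-3 3-2 3-2 3-1 3 1 3 1 3 2 3 3 3 2 3 2 3 1 3 2 3 1 3 1 2 1"/></svg>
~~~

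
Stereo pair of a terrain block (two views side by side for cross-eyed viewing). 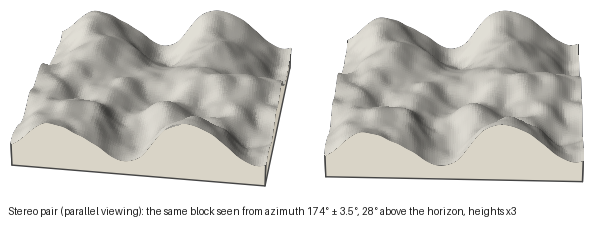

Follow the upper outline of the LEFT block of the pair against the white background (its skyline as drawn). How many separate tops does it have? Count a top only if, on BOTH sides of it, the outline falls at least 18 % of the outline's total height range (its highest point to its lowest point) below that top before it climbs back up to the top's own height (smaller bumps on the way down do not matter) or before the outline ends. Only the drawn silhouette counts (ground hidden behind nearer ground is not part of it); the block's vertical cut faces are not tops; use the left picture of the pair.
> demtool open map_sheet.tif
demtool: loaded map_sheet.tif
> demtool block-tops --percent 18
2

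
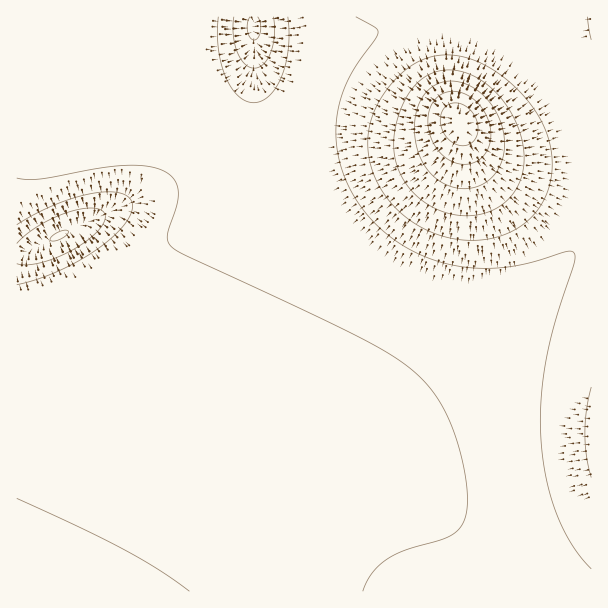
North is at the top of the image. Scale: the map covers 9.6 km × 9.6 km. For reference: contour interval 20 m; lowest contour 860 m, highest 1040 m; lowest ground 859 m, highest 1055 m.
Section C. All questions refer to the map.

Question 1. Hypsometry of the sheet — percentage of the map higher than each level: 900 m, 95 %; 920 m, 56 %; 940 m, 21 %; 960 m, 8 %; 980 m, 4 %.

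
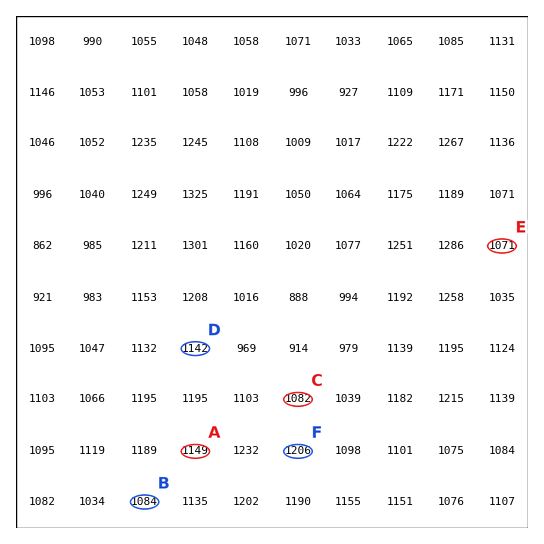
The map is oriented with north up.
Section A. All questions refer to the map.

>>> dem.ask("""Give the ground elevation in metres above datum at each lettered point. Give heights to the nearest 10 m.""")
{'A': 1150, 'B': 1080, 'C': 1080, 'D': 1140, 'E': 1070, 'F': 1210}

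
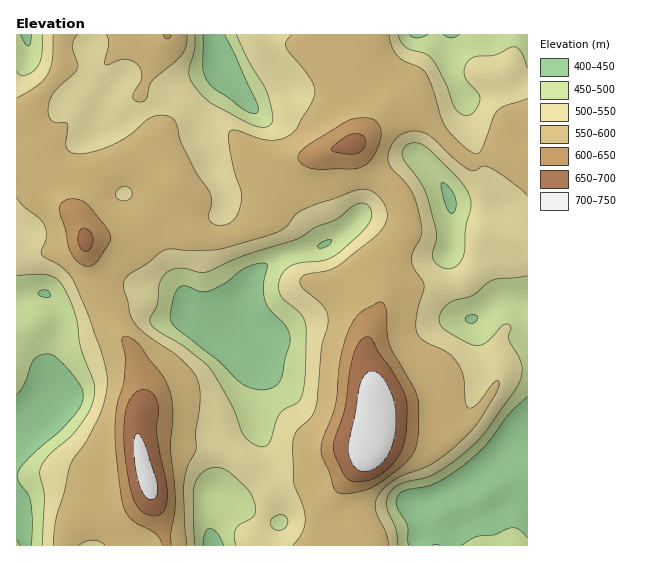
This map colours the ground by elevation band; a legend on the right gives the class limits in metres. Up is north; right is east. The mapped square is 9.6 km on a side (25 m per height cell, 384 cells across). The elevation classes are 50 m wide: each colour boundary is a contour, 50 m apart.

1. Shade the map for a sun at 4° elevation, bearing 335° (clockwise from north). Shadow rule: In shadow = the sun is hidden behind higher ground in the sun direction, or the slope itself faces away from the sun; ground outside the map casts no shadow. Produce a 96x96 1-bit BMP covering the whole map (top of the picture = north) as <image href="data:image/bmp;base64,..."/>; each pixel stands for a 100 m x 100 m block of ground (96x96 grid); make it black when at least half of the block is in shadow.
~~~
<image width="96" height="96" href="data:image/bmp;base64,Qk2+BAAAAAAAAD4AAAAoAAAAYAAAAGAAAAABAAEAAAAAAIAEAAATCwAAEwsAAAIAAAAAAAAA////AAAAAAAAHAB//gAAAAf/+AAAAAD//gAAAA//+AAAAAH//AAAAB///gAAAAP//AAAAD///wAAAAP//ABAAH///8AAAAP//ADgAP///+AAAAH//ADgAf////AAAAD//gDgA/////gAAAD//wBAB/////wAAAB//4AAD/////wAAAA//8AAB/////4AAAAf/8AAB/////4AAAAP/8AAA/////4AAAAP/4AAAf////8AAAAP/4AAAP////8AAAAP/wAAAD////8AAAAP/gAAAB////8AAAAfIAAAAA/9//8AAAAfAAAAAAf8//8AAAAeAAAAAAf4P/8AAAAeAAAAAAP4H/8AAAAeAAAAAAP4B/8AAAA+AAAAAAH4A/84AAB8AAAAAAHwAf94AAA8AAAAAAHwAf/4AAAYAAAAAAHwAP/4AAAAAAAAAADgAH/4AAAAAAAAAAAAAH/8AAAAAAAAAAAAAD//AAAAAAAAAAAAAB//AAAAAAAAAAAAAB//AAAAAAAAAAAAAA//AAAAAAAAAAAAAAN+AAAAAAAAAAAAAAB+AAAAAAAAAAAAAAB+AAAAAAAAAAAAAAB+AAAAAAAAAAAAAAB+AAAAAeAAAAAAAAA+AAAAD/wAAAAAAAAeAAAAf/8AAAAAAAAOAAAD//+AAAAAHgAAAAB///+AAAAB/wAAAAD///+AAAAH/4AAAAH///8AAAAH/8ADwDH///8YAAAH//M/wHB///8cAAAH//9/wPA///8IAAAD////wfh///8AAAAB////w/n///8AAAAAD///x/////+AAAAAA///h/////+AAAAAAf//j/f////AAAAAAP//H/P////wAAACAAMMH/D////+AAAfAAAAH/A/////4AA/gAAAD+AP////8AA/gAAAB+AAAf///AA/gAAAAYAAAD///4AfAAAAAAAAAAf//8AOAAAAAAAAAAD///AAAAAAAAAAAAAP//wAAAAAAAAAAAAH//wAAAAAAAAAAAAD//4AAAAAAAAAAAAAf/4AQAAAAAAAAAAAP/4A4AAAAAAAAAAAf/4B8AAAAAAAAAAA//4D+AAAAAAAAAAB//4H+AAAAAAAAAAD//4P+AAAAAAAAAAH//4/8AAAAAAAAAAH////8AAAAAAAAAAD////4AAAAAAAAAAA////wAAAAAAAAAAAH///gAAAAAAAAAAAAf/+AAAAAAAAAAAAAH/+AAAAAAAAAAAAAB/8AAAAAAAAAAAAAAf4AAAAAAAAAAAAAAP4AAAAAAAAAAAAAABgAAAAAAAAAAAAAAAAAAAAAAAAAAAAAAAAAAAAAAAAAAAAAAAAAAAAAAAAAAAAAAAAAAAAAAAAeAAAAAAAAAAAAAAA/AAAAAAAAAAAAAAD/AAAAAAAAAAAAAAP/AAAAAAAAAAAAAAP+AAAAAAAAAAAAAAf+AAAAAAAAAAAAAAf+AAAAAAAAAAAAAAf+AAAAAAAAAAAAAAf+AAAAAAAAAAAAAAP+AAAAAAAAAAAAAAH8AAAAAAAAAAAAAAD8AAAAAAAAAA="/>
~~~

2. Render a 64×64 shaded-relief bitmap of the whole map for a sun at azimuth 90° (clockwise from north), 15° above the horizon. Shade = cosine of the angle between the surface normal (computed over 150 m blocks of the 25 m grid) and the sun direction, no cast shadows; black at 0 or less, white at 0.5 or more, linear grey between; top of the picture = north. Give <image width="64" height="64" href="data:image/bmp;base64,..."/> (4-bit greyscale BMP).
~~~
<image width="64" height="64" href="data:image/bmp;base64,Qk12CAAAAAAAAHYAAAAoAAAAQAAAAEAAAAABAAQAAAAAAAAIAAATCwAAEwsAABAAAAAAAAAAAAAAABEREQAiIiIAMzMzAERERABVVVUAZmZmAHd3dwCIiIgAmZmZAKqqqgC7u7sAzMzMAN3d3QDu7u4A////AIYgNomYd3d3Znrf/YQiR5l2Vnd3d3ib7+qHiId3h3eJhRAmiIh3d3Zmi9/8hDNYmYZFZ3d3eJvf6oeIh3eId4l1ECV4iHd2Zmec7+t1VWeZhkRWd3eJrN7ah4iId3d3iWUhJXeId2VFaL3/6nZmZnmGQ1Z3eIm87smHeIiIiHeIZSE1Z3d3ZDNp3//ah3dlaIdUVneIib39uXd3iIiIh4hlMjVnd3ZTE2rv/9qId1VXd2VWZ4mavv65h3d3d4mId2UyNWd3dkISa///25h1VVZ3ZmZmeJq+/rmIiHd3eJh3ZTNFZ3d2MQN8///bl2VVZndmZlVWib3tuZqpmHd3iHdURFZmd3YwA53//tuXVVd3dmZmUzRove26qrupiHd3d1REVmZ3dSAFrv/cypdVaIh2ZmZCI1et7cqqvMuph3Z3VDRVZnd1IBa+/su6h2aJmHVWZTIjV5vu26q8zMuYd2dlQ0VWZ3UQF87tuqmHeJmXZVVUMiNXit7suqrN3LqHd3ZUNEVWZBAozu26qYiJqoZUVlQiJFaJzu26mavd25h3d2VDNEVkEDnN3LqpiJq5dURWZCEkVnm97cqZmr3tuYiHdlQzNFQQSczcuqmIq7l1RFZlMRNWeb3uypiZrO7amIh3ZTIjQxBJvMy6qZmruXZVVlUyEkZ5ve7KmZiKzuypiIh2QxEzEEi83bqpmbuodlZmVEIRNXm97sqZmYit7bqZiIdjESIRN6zcuqqau6h2ZmVEQxAleb3uypmZiJvdy6qYh2QhEiI3m8y6qqvLmHdmZDNDECV5ve7KmZmIec3Mu6mHZCESIkaby6qqvMuYh2ZUM0MQJXnN7bmZmZh4rMzLqYdUMiMzR5q7qqvMypmHZVQjQxEles7sqYiZmHebzMupdlRDMzNYmrqqvMy6mIdlVCNDITWK3tuYiJmYd4vMu6h2VEQ0RGiqqqu8zLmYdlVTI0QhNovdypiJmZiHiru6mHZURERFaaqqvMzLqYh2VVMjRCJHnNy5iImamIeKu5mZhlRERFV5u7vMzLmIh3ZlQyNEMkes3KmJmaqYd4qqiZmHVEREVpu7u8y6mIh3d2VDI0QyR6zbqZmZqphniZmImpdTM0VorMy7u6mIiHd3ZUM0RENGrMuqqqqql1Z5mHiaqFMjVorMzLuqmIiId3ZlREREREabu6qru7qXVWiZd4mXUiRnmrzMy6mIiIh3ZVVVVVVVVoq7qru7uodlaJl3iZYyNXiaq7zMqHiJmHZVVVVVVWZneaqqq7uqmHd4mXeIdSJGiZqqvNyoeJmYdkRFVVZmZmd4mqqqqqmZmIiIiIhjEleJmqqrzKh4mZl2QzRWZnd3d3iaqZqpmJqqiIiZl1IjZ4maqqu7l3iaqYZDM1Znd3d3eJmZmZmImqqIiIiHUzRomZmZq7qHeJqql1MzRnd3d3eImZmamXeJqYiIh3dlRWiZmZmqqYd4mqqodUNGd3Znd4iJmqqpdmiIiIh3d2VEarqYmZqph3iaqqmHZVZ3ZEVniImqu7lkV4iIiHd3ZTNry5mZmZiIiImaqqmIiIdkM1Z4iau8ymNGeIiIh3ZkImvLqZmZiHiIiJmZqqmZmXUyNWeImrzLczV4iIiIdlMSe8upmZiHeIiIiImZmqq6l1QzVneJvNtzJHiIiIdlQyR7y6mYiIh4iIh3eIiZq7qphkM1Z4m923MkeIiId2VDNpu7mYiIiIiZmHd3iJmaqZqpdDNWic3bcyR5iIhmZUNXq7qYiIiIiJmYdmd4iZmZmruVM1aKztt0JXiHd2ZmVWirqph3d3eImql2Z3iIiIiZq5ZDV4re23QkeIdmZndmeJqpmHZ3d4maqXZneIiIiIial1Vnm97KYzR4h2Z3d3eIiZmYdmZ3iaqpdWd4iIiIiImXZnis3blTNXh3ZneIiIiIiZh3dneau6hlZ3iIiIiIiIiIibzcp0JGiHd3eIiIiIiIiId3eJq7llVniHd3d4iIiZmazMp0I1eHd3eIiIiIiIiIiHd4m7uFRXd3d2ZniIiau7zMuEI1eId3d4iIiIh3d4iIiIibuXVWd3d2ZVZ4iJvM3cuFI1eId3eIiIiZmId3d3iIiauoZVZ4iHZlRWd3m97dymM0eJh3eIh4iJmZmHZmd4iJqphlVoiId2VUVWeb3dy5ZFeZh2Z4iIiIiJqYd2ZmeIqql2VnmphmZmVUVorMy6h2eamHZniIiIiIiZmHd2Z3iaqXZnmqhlVmZmVWeaupmIiaqYZWeIiImYiJmYd3d3eJqZh4q7ljNWZmdmZ4iZmIiau5dUVniIiZmHiZh3eIiIiZmZq7p0I2dmZ3d3d4iIiavLp1RWd3d4mYeImHd3iJiImru7qFM1d2Vnd3d3eIiZrMyXVFZ3dmeZmHiZh3eJmYmry6qWM0aHVVZ4iHd3iJmsy5ZVZ3d2ZniYiImYd3iZmbzLqXQ0aIdUVniIh3eIibzKdlZniZdkV4mIiJh3eJmrzMqYUyV4dlVneIiIiIiJvbhlVniaqXM1iZiIiId3iavdypdCNohlVneIiIiIiJrNt1RXeJq6cyR5mIeIh3eIrN7bhSFHh2VmeIiIiImZmrynVWd3irqDE3mYd3d3d3ic7+t0EkeHZmd4iHd4mruqq5dmd3Z5unIDeZh3d3d2Z5z/6mMSV3dmd4iHd3is3KiZl2Z4dmmpcgN5mYd3d3Znrf/pUhNoh2Z3iId3eK39qHiId3h2aK"/>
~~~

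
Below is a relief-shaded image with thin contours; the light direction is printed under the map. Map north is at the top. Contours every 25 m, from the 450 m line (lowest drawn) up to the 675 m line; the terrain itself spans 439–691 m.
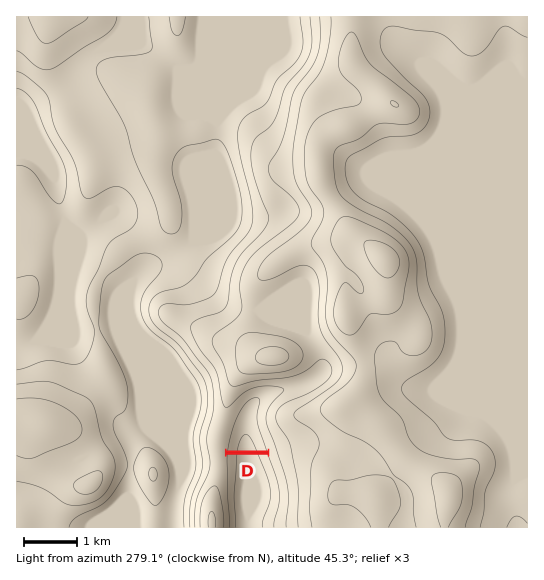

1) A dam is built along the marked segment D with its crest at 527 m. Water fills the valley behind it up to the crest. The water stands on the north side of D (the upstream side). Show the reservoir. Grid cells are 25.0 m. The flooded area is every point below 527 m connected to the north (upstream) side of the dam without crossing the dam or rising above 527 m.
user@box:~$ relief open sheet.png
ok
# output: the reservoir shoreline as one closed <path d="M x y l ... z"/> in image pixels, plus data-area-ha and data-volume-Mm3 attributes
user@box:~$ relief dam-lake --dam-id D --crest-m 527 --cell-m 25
<path d="M259 396l-5 0-5 3-9 10-9 22-4 20 40-1-10-29 2-12 2-6 0-5-2-2z" data-area-ha="49" data-volume-Mm3="7.18"/>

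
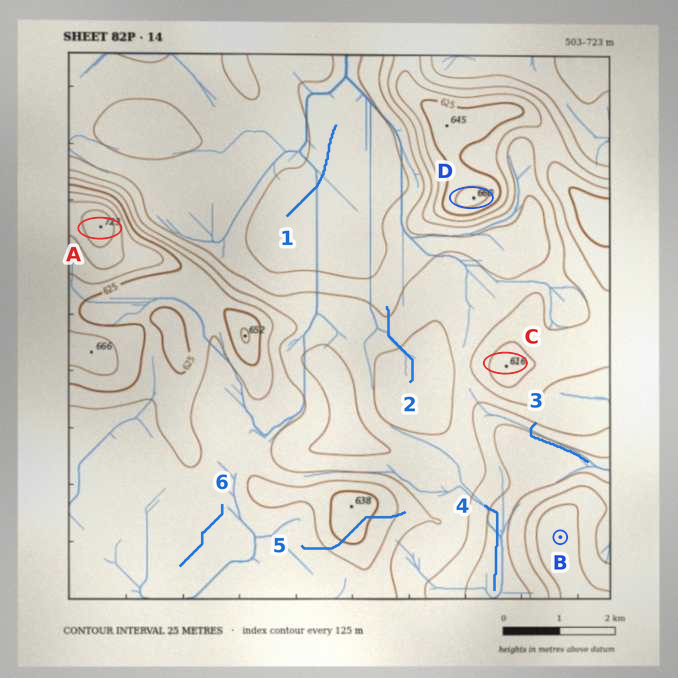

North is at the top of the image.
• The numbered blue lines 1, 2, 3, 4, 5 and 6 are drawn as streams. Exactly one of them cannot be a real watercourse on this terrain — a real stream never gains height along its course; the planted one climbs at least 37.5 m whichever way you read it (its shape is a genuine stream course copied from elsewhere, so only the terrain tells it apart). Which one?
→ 5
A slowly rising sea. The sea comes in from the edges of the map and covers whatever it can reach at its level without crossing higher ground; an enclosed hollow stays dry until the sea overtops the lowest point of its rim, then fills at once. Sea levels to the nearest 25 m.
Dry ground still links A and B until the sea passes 525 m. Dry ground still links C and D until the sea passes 575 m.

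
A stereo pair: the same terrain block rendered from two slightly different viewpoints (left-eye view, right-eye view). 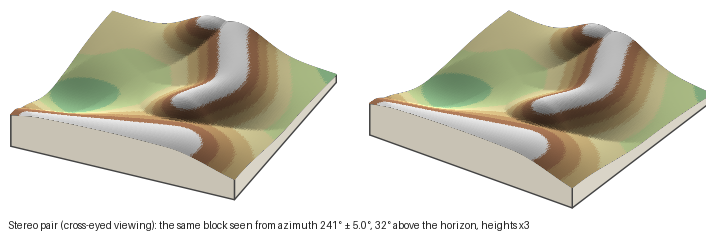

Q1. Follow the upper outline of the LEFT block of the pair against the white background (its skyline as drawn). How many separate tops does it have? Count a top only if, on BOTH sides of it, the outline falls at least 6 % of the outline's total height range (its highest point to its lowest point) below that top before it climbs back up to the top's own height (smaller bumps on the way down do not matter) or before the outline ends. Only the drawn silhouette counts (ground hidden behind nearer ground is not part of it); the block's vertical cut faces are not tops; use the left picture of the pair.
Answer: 2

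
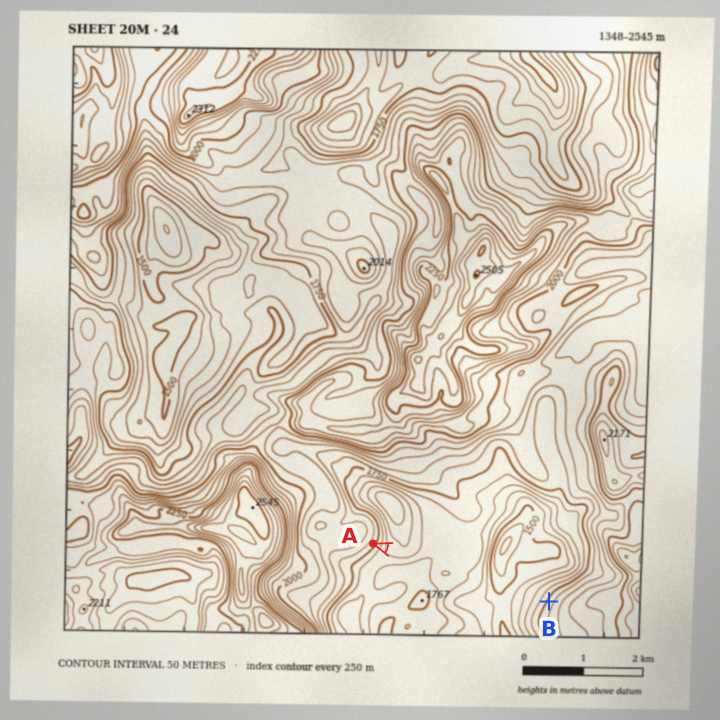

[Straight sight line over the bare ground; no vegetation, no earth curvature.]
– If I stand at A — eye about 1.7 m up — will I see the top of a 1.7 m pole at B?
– Yes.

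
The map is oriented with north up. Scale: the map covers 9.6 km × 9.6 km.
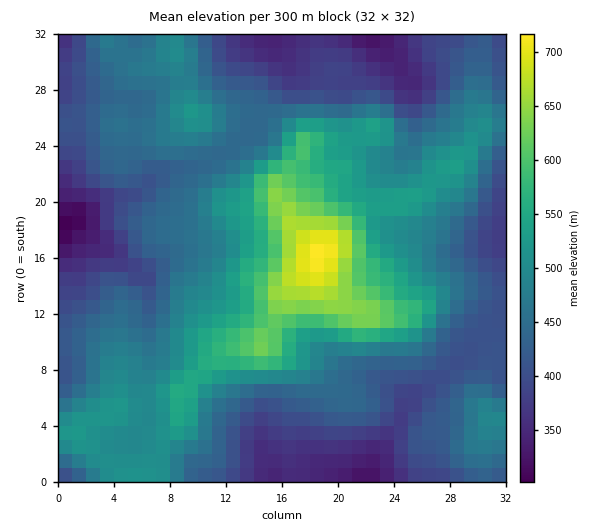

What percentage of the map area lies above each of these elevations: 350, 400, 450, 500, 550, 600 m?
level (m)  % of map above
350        96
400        80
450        52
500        29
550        14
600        7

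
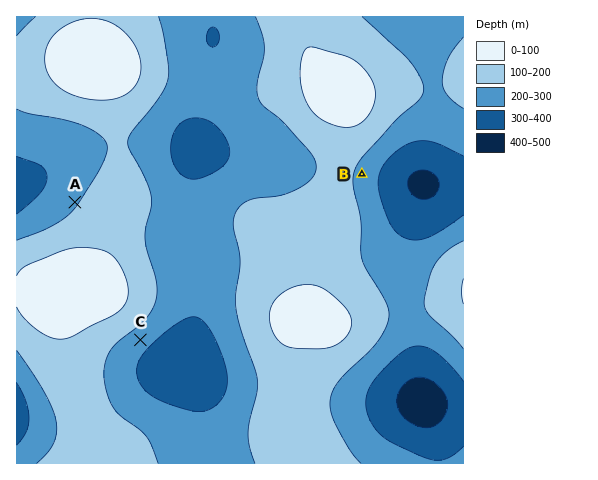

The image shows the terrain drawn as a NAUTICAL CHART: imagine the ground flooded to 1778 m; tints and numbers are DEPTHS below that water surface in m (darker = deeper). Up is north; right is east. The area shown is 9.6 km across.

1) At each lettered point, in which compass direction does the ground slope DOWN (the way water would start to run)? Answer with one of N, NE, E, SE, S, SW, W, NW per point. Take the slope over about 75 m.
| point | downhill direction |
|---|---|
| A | NW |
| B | E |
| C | SE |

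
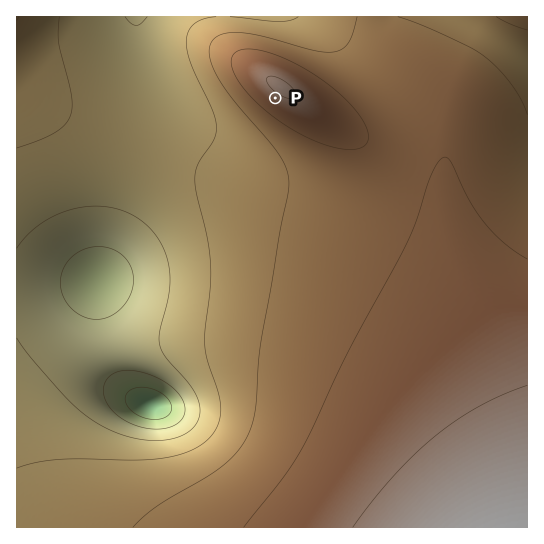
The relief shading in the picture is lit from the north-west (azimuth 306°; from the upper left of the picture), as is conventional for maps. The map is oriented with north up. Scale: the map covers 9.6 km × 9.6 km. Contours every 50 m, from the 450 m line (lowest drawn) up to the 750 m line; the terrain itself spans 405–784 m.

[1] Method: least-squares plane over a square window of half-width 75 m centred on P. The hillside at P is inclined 6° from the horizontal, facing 215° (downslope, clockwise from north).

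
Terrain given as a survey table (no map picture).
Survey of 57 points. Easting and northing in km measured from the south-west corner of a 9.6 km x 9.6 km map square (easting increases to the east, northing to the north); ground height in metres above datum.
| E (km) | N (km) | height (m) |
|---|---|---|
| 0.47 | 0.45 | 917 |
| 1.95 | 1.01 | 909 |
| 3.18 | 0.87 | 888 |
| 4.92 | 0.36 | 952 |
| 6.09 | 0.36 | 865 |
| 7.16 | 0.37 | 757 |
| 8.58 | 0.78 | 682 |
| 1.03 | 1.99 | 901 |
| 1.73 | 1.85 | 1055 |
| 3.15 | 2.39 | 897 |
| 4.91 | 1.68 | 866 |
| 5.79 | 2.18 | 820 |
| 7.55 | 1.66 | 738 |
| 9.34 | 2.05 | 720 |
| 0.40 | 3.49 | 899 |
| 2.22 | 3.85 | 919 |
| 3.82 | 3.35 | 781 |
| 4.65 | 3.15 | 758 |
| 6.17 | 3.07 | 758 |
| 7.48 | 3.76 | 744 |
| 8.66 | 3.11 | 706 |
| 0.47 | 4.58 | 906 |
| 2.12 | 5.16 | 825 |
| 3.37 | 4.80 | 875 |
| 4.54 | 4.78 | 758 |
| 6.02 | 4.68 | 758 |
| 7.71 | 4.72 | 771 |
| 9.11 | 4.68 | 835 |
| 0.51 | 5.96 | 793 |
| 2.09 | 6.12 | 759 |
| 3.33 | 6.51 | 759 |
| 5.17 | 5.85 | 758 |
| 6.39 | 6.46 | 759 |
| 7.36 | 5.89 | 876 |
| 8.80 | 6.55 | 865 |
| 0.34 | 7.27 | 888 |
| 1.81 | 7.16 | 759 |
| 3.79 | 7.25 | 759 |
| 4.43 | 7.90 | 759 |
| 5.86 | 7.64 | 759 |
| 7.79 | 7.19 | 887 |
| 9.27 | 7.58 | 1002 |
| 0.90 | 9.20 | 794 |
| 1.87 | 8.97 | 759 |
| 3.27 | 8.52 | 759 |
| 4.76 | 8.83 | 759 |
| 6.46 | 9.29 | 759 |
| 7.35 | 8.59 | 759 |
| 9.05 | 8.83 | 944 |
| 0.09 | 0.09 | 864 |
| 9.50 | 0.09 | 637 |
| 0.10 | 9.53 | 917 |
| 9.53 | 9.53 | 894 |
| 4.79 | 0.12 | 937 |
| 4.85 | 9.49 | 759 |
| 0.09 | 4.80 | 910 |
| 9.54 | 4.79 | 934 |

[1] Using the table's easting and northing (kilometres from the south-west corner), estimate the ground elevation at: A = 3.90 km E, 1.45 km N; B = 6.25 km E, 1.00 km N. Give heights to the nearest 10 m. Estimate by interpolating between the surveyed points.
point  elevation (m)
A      910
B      850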